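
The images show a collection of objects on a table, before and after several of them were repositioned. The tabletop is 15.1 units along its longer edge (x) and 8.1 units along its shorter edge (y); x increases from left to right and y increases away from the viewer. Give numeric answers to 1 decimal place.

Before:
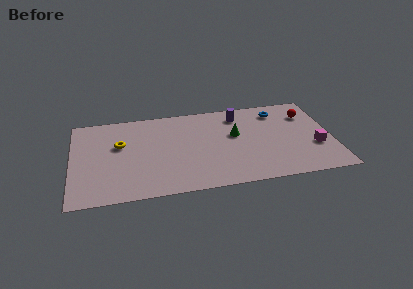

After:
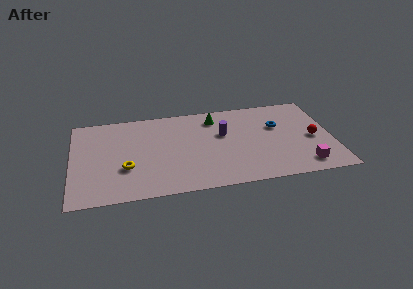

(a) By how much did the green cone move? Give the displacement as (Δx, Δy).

(-1.1, 1.8)

From the two frames, the green cone sits at roughly (9.5, 4.8) before and (8.4, 6.6) after.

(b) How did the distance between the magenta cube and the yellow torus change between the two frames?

-1.2

The distance was about 11.5 in the first image and 10.3 in the second, so they moved 1.2 units closer together.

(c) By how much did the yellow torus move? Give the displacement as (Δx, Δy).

(0.3, -2.2)

The yellow torus started near (2.8, 5.0) and ended near (3.1, 2.8).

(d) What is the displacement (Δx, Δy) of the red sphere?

(0.2, -2.3)

The red sphere was at about (13.8, 6.0) and moved to about (14.0, 3.7).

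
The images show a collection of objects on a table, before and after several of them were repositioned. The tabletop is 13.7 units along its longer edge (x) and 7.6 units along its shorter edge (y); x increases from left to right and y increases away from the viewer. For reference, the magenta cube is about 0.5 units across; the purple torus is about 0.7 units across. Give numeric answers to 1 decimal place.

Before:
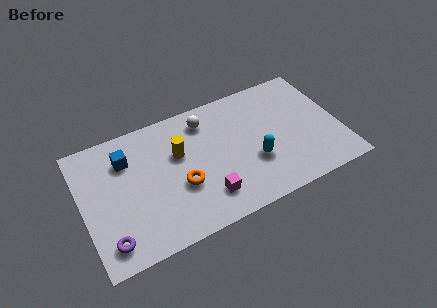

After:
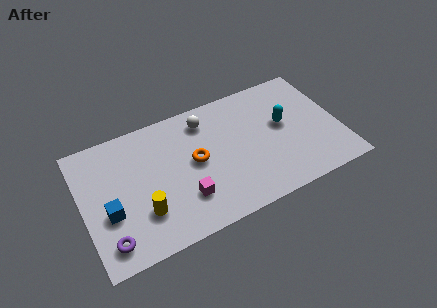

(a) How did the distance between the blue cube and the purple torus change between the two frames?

-2.9

Before: roughly 4.5 units apart; after: 1.6. That's 2.9 units closer together.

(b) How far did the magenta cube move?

1.2

The magenta cube was near (6.3, 1.7) before and (5.2, 2.1) after, so it travelled √(1.1² + 0.4²) ≈ 1.2 units.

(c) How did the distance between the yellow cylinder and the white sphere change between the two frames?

+3.4

They were about 2.1 units apart before and 5.5 after — 3.4 units further apart.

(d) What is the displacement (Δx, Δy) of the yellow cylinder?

(-2.2, -2.6)

The yellow cylinder started near (5.2, 4.8) and ended near (3.0, 2.2).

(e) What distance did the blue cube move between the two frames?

3.0

From (2.5, 5.6) to (1.3, 2.9), the blue cube covered √(1.2² + 2.7²) ≈ 3.0 units.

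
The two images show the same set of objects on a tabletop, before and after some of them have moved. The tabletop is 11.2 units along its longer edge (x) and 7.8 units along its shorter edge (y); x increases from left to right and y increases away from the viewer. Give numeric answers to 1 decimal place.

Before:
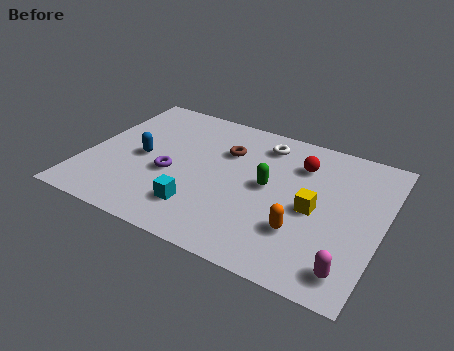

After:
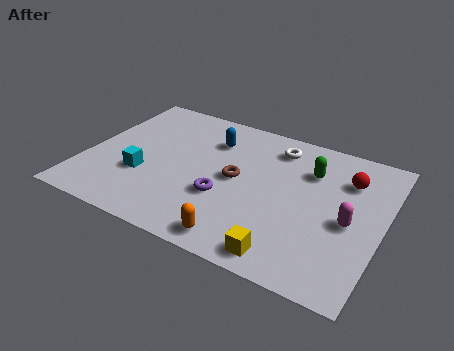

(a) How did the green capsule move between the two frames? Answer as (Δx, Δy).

(1.4, 1.5)

From the two frames, the green capsule sits at roughly (6.9, 4.1) before and (8.3, 5.6) after.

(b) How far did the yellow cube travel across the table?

2.8

The yellow cube was near (8.7, 3.6) before and (8.0, 0.9) after, so it travelled √(0.7² + 2.7²) ≈ 2.8 units.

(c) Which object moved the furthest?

the blue capsule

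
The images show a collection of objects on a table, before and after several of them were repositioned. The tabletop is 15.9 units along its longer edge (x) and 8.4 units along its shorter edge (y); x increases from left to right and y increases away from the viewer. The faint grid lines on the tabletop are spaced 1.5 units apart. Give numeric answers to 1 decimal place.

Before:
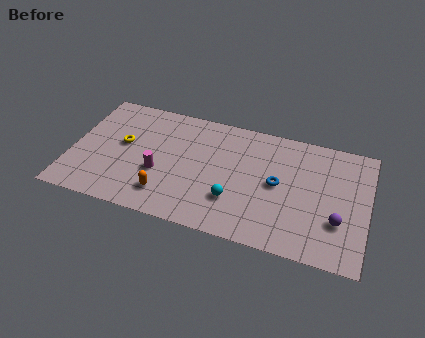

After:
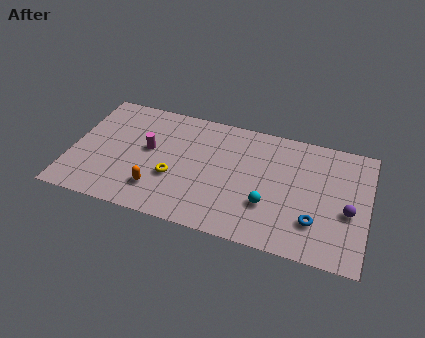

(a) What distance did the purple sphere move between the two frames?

0.9

The purple sphere was near (14.4, 2.7) before and (14.9, 3.5) after, so it travelled √(0.5² + 0.8²) ≈ 0.9 units.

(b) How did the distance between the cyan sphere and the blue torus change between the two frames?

-0.3

The distance was about 2.8 in the first image and 2.5 in the second, so they moved 0.3 units closer together.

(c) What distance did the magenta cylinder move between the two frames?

1.7

The magenta cylinder was near (4.8, 3.2) before and (4.1, 4.7) after, so it travelled √(0.7² + 1.5²) ≈ 1.7 units.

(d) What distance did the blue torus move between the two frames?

2.9

From (11.1, 4.3) to (13.2, 2.3), the blue torus covered √(2.1² + 2.0²) ≈ 2.9 units.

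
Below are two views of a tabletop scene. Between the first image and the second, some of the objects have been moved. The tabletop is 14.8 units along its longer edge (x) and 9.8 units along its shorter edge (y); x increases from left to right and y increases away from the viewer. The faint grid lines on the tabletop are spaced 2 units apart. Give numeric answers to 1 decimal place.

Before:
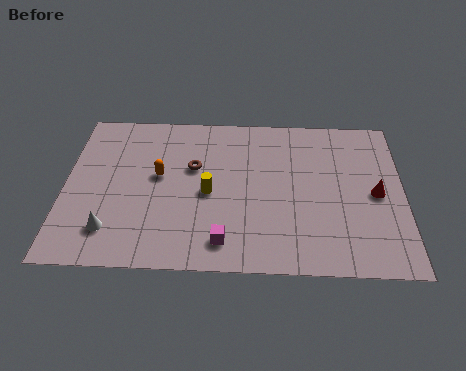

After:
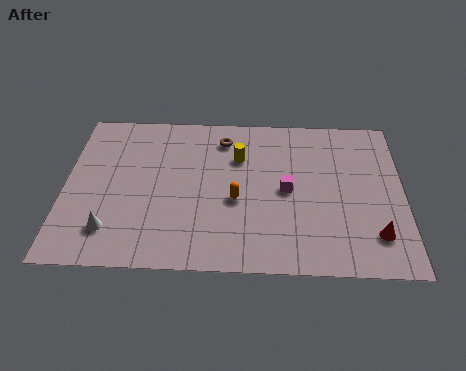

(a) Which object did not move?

the white cone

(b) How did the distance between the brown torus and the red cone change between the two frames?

+0.7

They were about 8.1 units apart before and 8.8 after — 0.7 units further apart.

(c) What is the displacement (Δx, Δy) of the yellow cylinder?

(1.3, 2.3)

From the two frames, the yellow cylinder sits at roughly (6.3, 4.5) before and (7.6, 6.8) after.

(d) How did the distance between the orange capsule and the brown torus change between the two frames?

+2.3

Before: roughly 1.6 units apart; after: 3.9. That's 2.3 units further apart.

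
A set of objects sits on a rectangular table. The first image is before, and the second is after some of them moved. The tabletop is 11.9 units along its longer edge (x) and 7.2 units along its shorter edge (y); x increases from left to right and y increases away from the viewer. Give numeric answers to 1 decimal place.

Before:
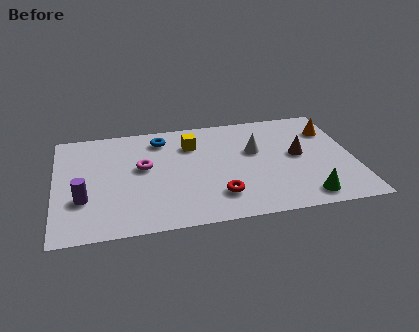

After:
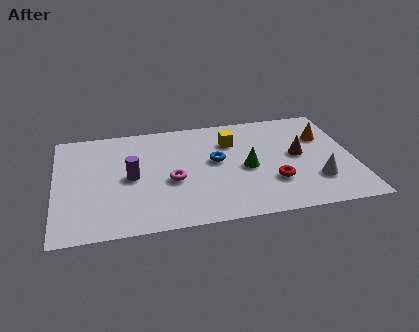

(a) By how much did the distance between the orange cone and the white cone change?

-0.3

They were about 3.2 units apart before and 2.9 after — 0.3 units closer together.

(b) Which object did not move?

the brown cone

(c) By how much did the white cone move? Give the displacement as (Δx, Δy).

(2.3, -2.4)

The white cone was at about (8.0, 4.4) and moved to about (10.3, 2.0).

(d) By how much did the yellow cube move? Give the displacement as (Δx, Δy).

(1.6, -0.1)

The yellow cube started near (5.5, 5.3) and ended near (7.1, 5.2).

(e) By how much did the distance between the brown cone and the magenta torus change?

-1.0

Before: roughly 6.2 units apart; after: 5.2. That's 1.0 units closer together.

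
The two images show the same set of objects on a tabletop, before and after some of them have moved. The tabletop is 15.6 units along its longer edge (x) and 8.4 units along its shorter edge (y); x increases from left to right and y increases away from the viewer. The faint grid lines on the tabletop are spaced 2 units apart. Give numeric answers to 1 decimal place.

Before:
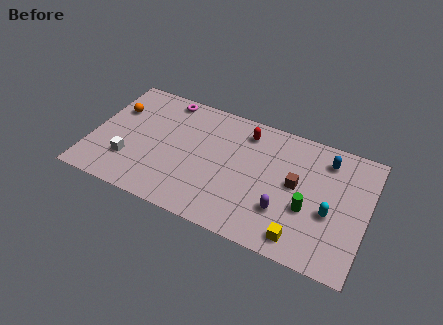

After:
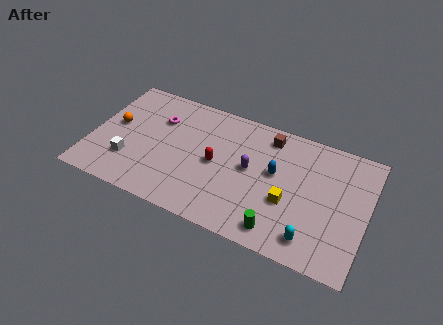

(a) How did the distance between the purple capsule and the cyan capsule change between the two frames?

+2.2

Before: roughly 2.7 units apart; after: 4.9. That's 2.2 units further apart.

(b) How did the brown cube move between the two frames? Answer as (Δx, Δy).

(-1.8, 2.6)

The brown cube started near (11.6, 4.5) and ended near (9.8, 7.1).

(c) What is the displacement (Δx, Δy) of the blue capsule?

(-2.7, -2.0)

From the two frames, the blue capsule sits at roughly (13.1, 6.8) before and (10.4, 4.8) after.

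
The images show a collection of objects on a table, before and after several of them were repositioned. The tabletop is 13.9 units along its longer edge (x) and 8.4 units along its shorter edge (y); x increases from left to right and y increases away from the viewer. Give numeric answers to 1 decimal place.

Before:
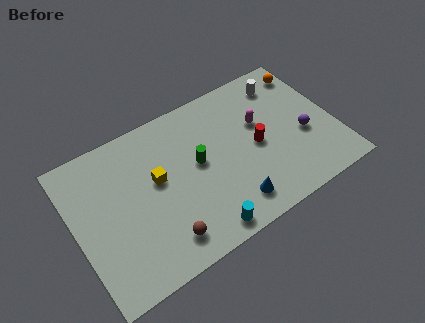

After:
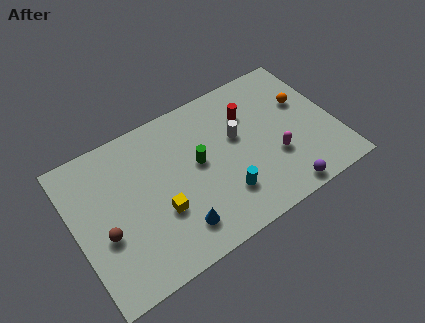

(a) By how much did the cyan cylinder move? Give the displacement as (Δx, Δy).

(1.4, 1.3)

From the two frames, the cyan cylinder sits at roughly (6.2, 0.9) before and (7.6, 2.2) after.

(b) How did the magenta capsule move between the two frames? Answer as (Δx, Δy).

(0.4, -2.3)

From the two frames, the magenta capsule sits at roughly (10.1, 5.2) before and (10.5, 2.9) after.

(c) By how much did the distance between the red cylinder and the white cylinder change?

-2.2

They were about 3.5 units apart before and 1.3 after — 2.2 units closer together.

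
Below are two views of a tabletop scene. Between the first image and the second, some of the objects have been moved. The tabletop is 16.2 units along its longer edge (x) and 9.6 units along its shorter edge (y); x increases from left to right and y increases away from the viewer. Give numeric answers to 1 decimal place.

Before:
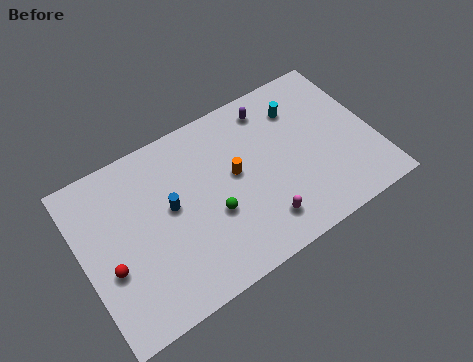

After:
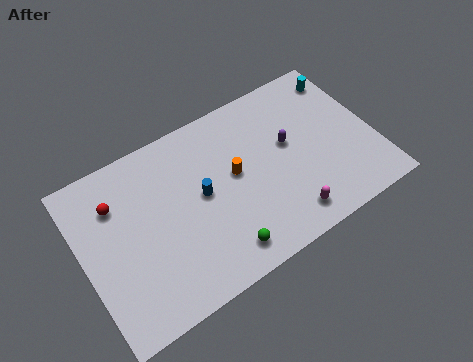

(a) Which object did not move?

the orange cylinder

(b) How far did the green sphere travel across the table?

2.2

From (7.0, 3.7) to (7.1, 1.5), the green sphere covered √(0.1² + 2.2²) ≈ 2.2 units.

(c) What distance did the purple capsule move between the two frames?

2.7

From (11.0, 8.1) to (11.6, 5.5), the purple capsule covered √(0.6² + 2.6²) ≈ 2.7 units.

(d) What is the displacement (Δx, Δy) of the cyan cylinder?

(2.7, 0.7)

The cyan cylinder was at about (12.5, 7.3) and moved to about (15.2, 8.0).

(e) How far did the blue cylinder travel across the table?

1.7

The blue cylinder moved from about (4.9, 5.3) to (6.6, 5.1), a distance of √(1.7² + 0.2²) ≈ 1.7.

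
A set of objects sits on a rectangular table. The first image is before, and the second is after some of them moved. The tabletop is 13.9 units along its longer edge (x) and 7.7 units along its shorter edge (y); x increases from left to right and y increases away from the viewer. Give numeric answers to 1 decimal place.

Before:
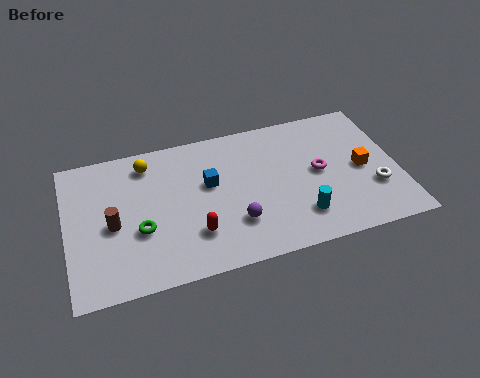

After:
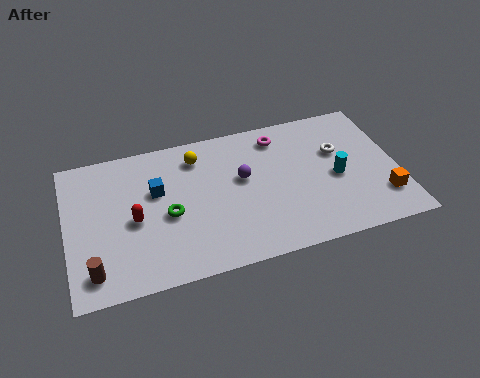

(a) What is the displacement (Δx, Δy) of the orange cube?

(0.7, -1.8)

From the two frames, the orange cube sits at roughly (12.4, 3.7) before and (13.1, 1.9) after.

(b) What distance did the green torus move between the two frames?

1.3

From (3.0, 2.9) to (4.2, 3.4), the green torus covered √(1.2² + 0.5²) ≈ 1.3 units.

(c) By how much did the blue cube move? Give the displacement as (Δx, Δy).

(-2.2, 0.2)

The blue cube started near (6.0, 4.6) and ended near (3.8, 4.8).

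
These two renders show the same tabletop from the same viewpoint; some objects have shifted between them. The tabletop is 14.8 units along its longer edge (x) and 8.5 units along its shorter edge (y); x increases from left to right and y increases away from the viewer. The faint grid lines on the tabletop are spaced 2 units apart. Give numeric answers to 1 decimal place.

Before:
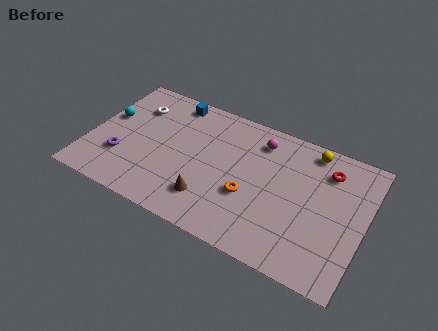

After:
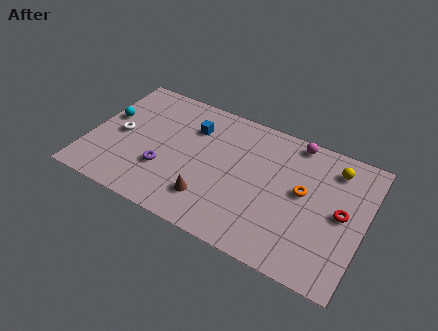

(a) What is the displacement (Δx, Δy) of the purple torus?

(2.3, 0.2)

From the two frames, the purple torus sits at roughly (1.9, 2.6) before and (4.2, 2.8) after.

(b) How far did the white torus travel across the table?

2.3

The white torus moved from about (2.1, 6.3) to (1.6, 4.1), a distance of √(0.5² + 2.2²) ≈ 2.3.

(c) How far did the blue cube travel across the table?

1.8

The blue cube was near (4.0, 7.5) before and (5.3, 6.2) after, so it travelled √(1.3² + 1.3²) ≈ 1.8 units.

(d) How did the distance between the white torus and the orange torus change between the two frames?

+2.5

They were about 7.4 units apart before and 9.9 after — 2.5 units further apart.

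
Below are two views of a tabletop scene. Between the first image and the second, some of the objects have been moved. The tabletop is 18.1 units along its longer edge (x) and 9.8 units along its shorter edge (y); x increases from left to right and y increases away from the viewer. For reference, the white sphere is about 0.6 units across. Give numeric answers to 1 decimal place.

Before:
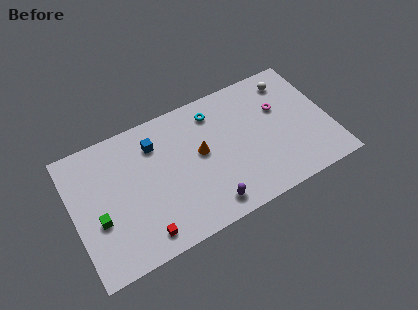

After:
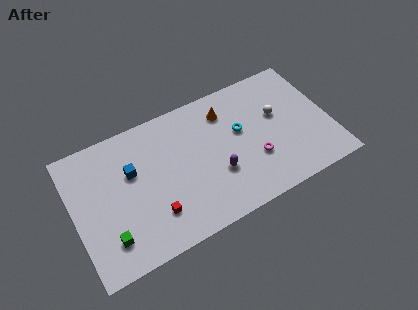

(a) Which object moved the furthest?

the magenta torus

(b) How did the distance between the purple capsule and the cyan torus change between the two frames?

-3.6

The distance was about 6.7 in the first image and 3.1 in the second, so they moved 3.6 units closer together.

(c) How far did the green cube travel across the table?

1.7

The green cube moved from about (1.6, 3.8) to (2.1, 2.2), a distance of √(0.5² + 1.6²) ≈ 1.7.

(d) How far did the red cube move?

1.4

The red cube was near (4.4, 1.4) before and (5.3, 2.5) after, so it travelled √(0.9² + 1.1²) ≈ 1.4 units.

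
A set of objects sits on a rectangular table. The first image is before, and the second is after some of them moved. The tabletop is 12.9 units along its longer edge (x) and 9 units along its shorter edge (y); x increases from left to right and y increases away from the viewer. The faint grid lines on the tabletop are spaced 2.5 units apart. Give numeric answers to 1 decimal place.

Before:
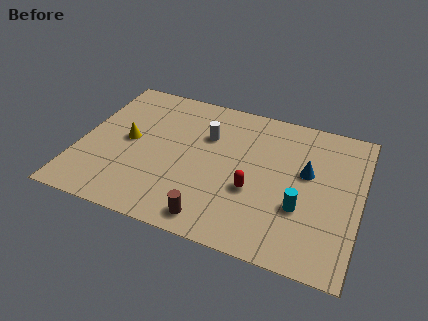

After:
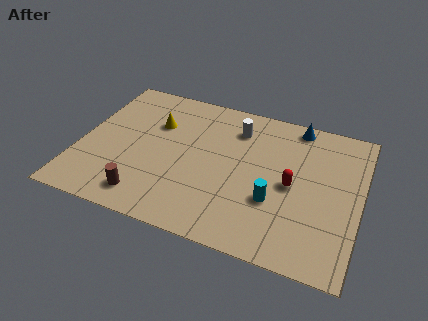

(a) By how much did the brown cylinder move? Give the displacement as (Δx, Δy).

(-3.1, 0.3)

The brown cylinder started near (6.5, 1.1) and ended near (3.4, 1.4).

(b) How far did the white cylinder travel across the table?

1.6

The white cylinder was near (5.7, 6.1) before and (7.0, 7.0) after, so it travelled √(1.3² + 0.9²) ≈ 1.6 units.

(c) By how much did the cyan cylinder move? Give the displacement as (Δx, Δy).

(-1.2, 0.0)

From the two frames, the cyan cylinder sits at roughly (10.3, 3.1) before and (9.1, 3.1) after.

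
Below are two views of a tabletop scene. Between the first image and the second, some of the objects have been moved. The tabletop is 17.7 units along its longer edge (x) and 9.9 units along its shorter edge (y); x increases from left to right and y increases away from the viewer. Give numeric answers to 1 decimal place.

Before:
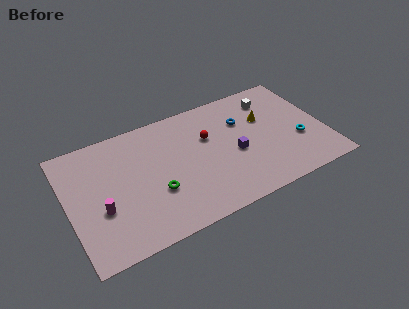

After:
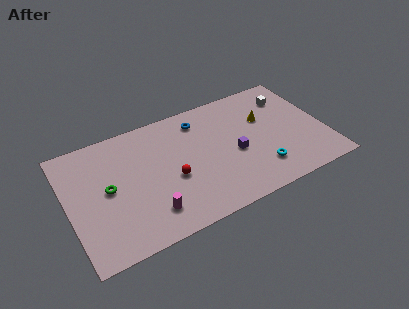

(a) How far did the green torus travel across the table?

3.5

The green torus was near (5.8, 3.5) before and (2.7, 5.1) after, so it travelled √(3.1² + 1.6²) ≈ 3.5 units.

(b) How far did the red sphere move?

3.6

The red sphere moved from about (9.8, 6.4) to (7.0, 4.1), a distance of √(2.8² + 2.3²) ≈ 3.6.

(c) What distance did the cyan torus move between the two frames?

3.2

The cyan torus was near (15.8, 3.6) before and (12.9, 2.3) after, so it travelled √(2.9² + 1.3²) ≈ 3.2 units.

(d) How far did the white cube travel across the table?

1.2

The white cube moved from about (14.5, 7.9) to (15.7, 7.6), a distance of √(1.2² + 0.3²) ≈ 1.2.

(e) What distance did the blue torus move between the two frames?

3.2

The blue torus moved from about (12.3, 6.8) to (9.4, 8.1), a distance of √(2.9² + 1.3²) ≈ 3.2.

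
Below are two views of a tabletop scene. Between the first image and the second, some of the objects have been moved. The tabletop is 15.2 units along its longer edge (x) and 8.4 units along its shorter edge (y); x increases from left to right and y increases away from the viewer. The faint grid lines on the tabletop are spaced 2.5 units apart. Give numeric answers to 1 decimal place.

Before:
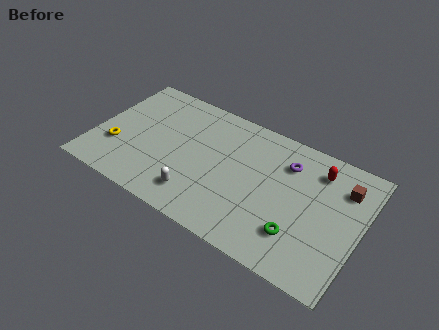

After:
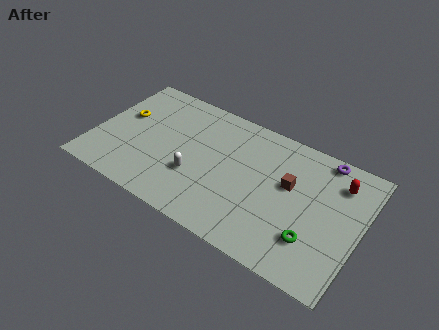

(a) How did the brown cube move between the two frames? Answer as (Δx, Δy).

(-2.9, -1.3)

From the two frames, the brown cube sits at roughly (14.0, 6.3) before and (11.1, 5.0) after.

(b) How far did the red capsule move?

1.2

From (12.5, 6.7) to (13.7, 6.5), the red capsule covered √(1.2² + 0.2²) ≈ 1.2 units.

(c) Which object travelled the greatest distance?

the brown cube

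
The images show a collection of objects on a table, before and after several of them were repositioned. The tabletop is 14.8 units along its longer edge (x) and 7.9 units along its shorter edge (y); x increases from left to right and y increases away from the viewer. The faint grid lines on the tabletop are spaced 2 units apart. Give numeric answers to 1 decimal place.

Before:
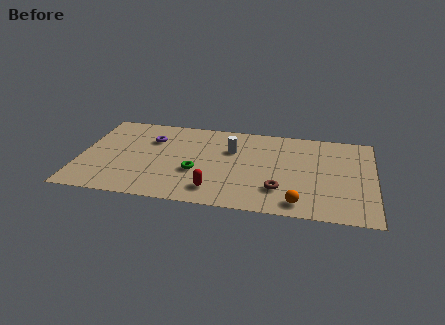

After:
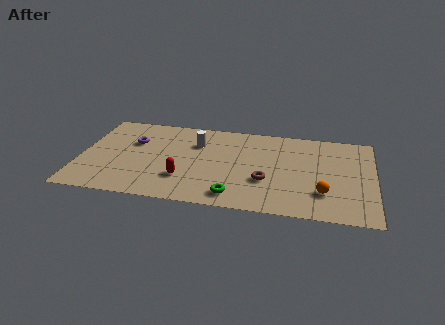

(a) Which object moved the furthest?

the green torus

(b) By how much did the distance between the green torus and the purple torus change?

+3.1

The distance was about 3.5 in the first image and 6.6 in the second, so they moved 3.1 units further apart.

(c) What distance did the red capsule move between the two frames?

1.8

The red capsule moved from about (6.9, 1.5) to (5.3, 2.3), a distance of √(1.6² + 0.8²) ≈ 1.8.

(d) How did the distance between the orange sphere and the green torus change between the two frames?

-1.0

The distance was about 5.5 in the first image and 4.5 in the second, so they moved 1.0 units closer together.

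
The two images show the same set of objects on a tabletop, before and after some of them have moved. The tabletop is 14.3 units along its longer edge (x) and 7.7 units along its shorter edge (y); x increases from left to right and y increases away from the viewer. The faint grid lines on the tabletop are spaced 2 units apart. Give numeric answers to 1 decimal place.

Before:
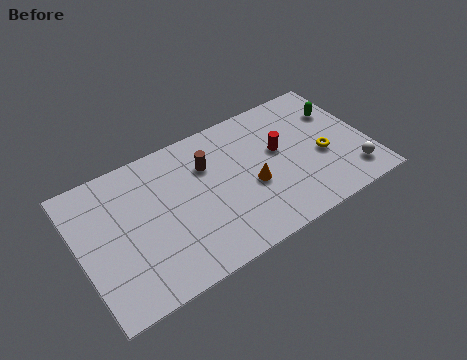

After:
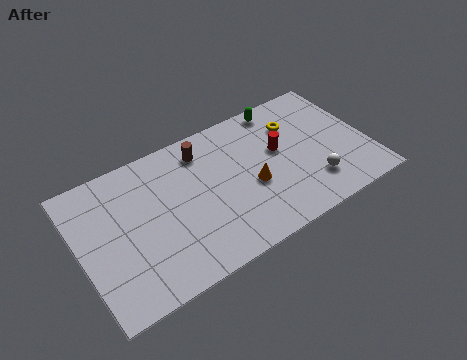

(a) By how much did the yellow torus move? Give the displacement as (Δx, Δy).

(-1.0, 2.4)

From the two frames, the yellow torus sits at roughly (12.0, 3.2) before and (11.0, 5.6) after.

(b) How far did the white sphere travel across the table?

1.9

From (13.2, 1.5) to (11.3, 1.9), the white sphere covered √(1.9² + 0.4²) ≈ 1.9 units.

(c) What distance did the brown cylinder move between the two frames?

0.9

From (6.5, 5.4) to (6.4, 6.3), the brown cylinder covered √(0.1² + 0.9²) ≈ 0.9 units.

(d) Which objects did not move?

the orange cone and the red cylinder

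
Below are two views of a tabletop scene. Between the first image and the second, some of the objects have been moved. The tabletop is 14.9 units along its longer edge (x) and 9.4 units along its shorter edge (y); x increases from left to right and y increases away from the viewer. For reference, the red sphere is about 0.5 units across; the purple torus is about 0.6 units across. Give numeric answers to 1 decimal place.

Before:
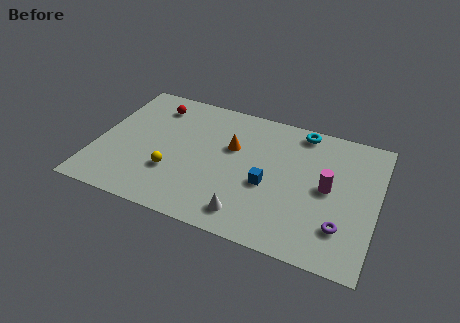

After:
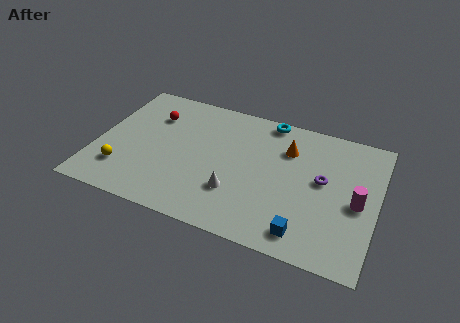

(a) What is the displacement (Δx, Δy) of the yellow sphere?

(-2.6, -0.7)

The yellow sphere started near (4.2, 3.0) and ended near (1.6, 2.3).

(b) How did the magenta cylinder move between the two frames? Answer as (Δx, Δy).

(1.6, -0.5)

The magenta cylinder started near (12.3, 4.8) and ended near (13.9, 4.3).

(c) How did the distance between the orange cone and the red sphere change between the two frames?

+2.6

They were about 4.7 units apart before and 7.3 after — 2.6 units further apart.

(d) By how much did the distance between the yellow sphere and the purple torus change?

+1.8

They were about 9.0 units apart before and 10.8 after — 1.8 units further apart.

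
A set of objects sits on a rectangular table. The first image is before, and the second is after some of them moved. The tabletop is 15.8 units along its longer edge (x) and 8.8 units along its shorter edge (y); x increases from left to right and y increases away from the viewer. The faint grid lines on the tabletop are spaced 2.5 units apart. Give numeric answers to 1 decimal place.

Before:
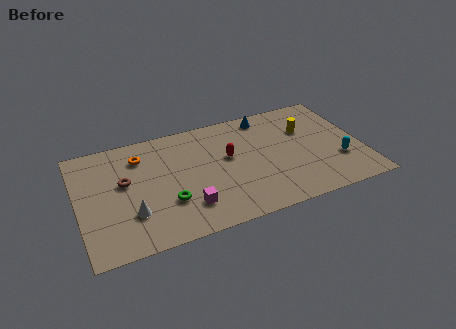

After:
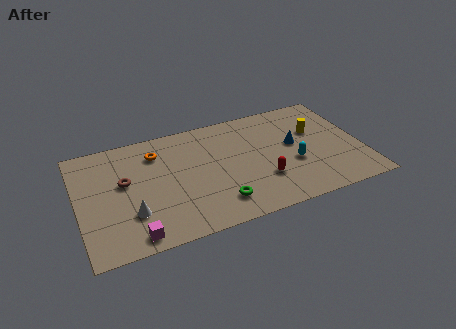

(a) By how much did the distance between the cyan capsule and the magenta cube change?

+0.8

Before: roughly 8.6 units apart; after: 9.4. That's 0.8 units further apart.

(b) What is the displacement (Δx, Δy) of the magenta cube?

(-3.0, -1.1)

From the two frames, the magenta cube sits at roughly (5.8, 2.1) before and (2.8, 1.0) after.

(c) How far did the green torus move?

2.9

The green torus was near (4.8, 2.8) before and (7.5, 1.8) after, so it travelled √(2.7² + 1.0²) ≈ 2.9 units.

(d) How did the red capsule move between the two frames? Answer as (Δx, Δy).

(1.7, -2.4)

The red capsule was at about (8.4, 5.1) and moved to about (10.1, 2.7).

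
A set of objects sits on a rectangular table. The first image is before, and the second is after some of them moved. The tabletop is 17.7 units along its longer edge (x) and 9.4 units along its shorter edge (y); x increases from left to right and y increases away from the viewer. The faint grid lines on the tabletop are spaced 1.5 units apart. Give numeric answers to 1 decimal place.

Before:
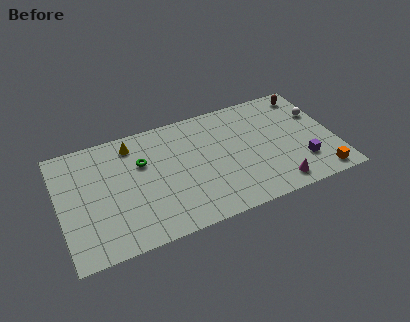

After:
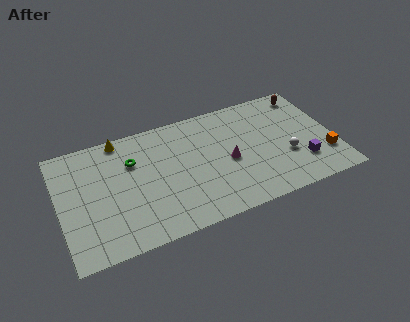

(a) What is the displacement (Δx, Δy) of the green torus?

(-0.6, 0.3)

The green torus started near (5.4, 6.2) and ended near (4.8, 6.5).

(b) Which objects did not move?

the purple cube and the brown capsule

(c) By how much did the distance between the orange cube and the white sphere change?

-2.6

The distance was about 5.1 in the first image and 2.5 in the second, so they moved 2.6 units closer together.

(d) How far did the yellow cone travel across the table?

1.0

The yellow cone moved from about (4.9, 7.9) to (4.2, 8.6), a distance of √(0.7² + 0.7²) ≈ 1.0.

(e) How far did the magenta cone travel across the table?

4.1

The magenta cone was near (13.6, 1.3) before and (10.8, 4.3) after, so it travelled √(2.8² + 3.0²) ≈ 4.1 units.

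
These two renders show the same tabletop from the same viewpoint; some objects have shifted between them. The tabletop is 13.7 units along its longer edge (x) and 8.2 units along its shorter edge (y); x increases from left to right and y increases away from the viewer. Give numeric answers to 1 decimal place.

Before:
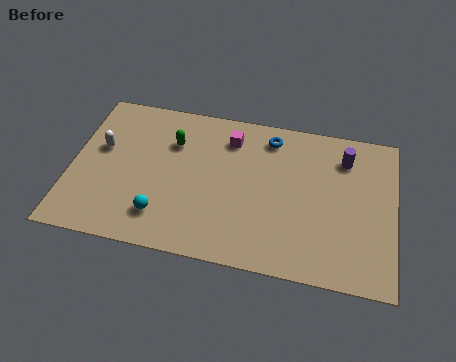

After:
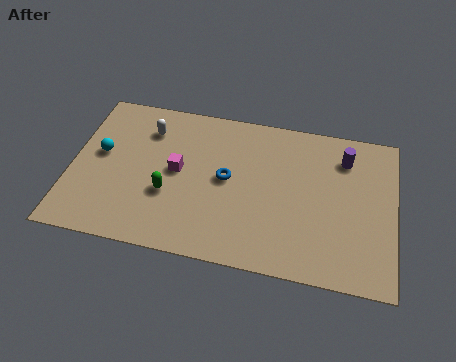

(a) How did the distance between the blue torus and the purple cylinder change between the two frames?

+2.1

They were about 3.2 units apart before and 5.3 after — 2.1 units further apart.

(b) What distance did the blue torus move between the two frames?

3.1

The blue torus was near (8.3, 6.9) before and (6.6, 4.3) after, so it travelled √(1.7² + 2.6²) ≈ 3.1 units.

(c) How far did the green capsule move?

2.8

From (4.2, 5.8) to (4.2, 3.0), the green capsule covered √(0.0² + 2.8²) ≈ 2.8 units.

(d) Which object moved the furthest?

the cyan sphere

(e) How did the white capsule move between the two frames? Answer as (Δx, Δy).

(1.9, 1.4)

The white capsule started near (1.2, 4.9) and ended near (3.1, 6.3).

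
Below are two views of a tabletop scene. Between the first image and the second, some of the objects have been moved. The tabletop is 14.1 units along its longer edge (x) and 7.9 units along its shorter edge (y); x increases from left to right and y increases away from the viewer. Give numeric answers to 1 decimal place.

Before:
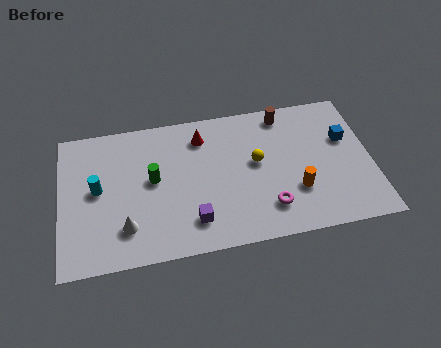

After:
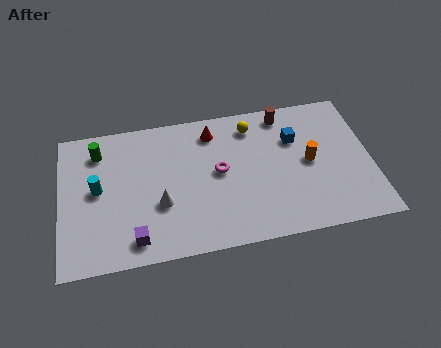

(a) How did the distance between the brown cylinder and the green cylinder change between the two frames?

+1.9

They were about 6.6 units apart before and 8.5 after — 1.9 units further apart.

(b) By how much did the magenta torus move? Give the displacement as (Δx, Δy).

(-2.1, 2.4)

The magenta torus started near (9.3, 1.8) and ended near (7.2, 4.2).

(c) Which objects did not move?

the brown cylinder and the cyan cylinder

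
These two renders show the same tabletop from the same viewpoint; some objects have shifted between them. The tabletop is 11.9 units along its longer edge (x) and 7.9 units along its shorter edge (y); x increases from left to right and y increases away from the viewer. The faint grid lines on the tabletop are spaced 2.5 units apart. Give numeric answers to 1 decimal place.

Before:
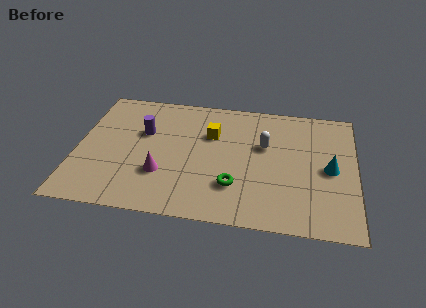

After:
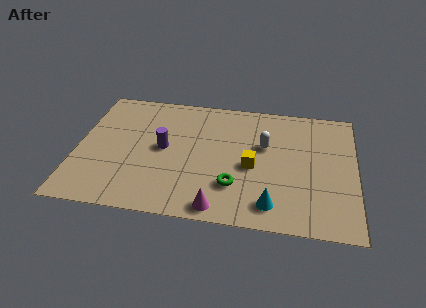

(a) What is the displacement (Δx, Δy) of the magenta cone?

(2.5, -1.7)

From the two frames, the magenta cone sits at roughly (3.7, 2.5) before and (6.2, 0.8) after.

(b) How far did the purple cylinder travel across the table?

1.3

From (2.8, 5.0) to (3.7, 4.1), the purple cylinder covered √(0.9² + 0.9²) ≈ 1.3 units.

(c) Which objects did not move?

the green torus and the white capsule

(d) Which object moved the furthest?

the cyan cone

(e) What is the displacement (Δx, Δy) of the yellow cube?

(1.8, -1.8)

From the two frames, the yellow cube sits at roughly (5.7, 5.3) before and (7.5, 3.5) after.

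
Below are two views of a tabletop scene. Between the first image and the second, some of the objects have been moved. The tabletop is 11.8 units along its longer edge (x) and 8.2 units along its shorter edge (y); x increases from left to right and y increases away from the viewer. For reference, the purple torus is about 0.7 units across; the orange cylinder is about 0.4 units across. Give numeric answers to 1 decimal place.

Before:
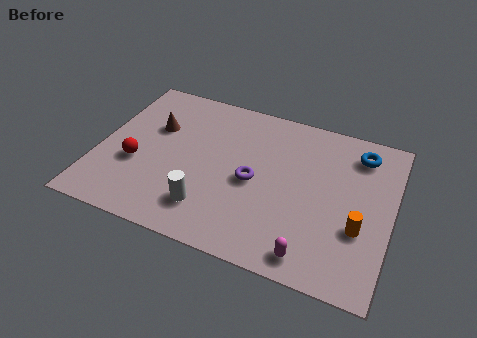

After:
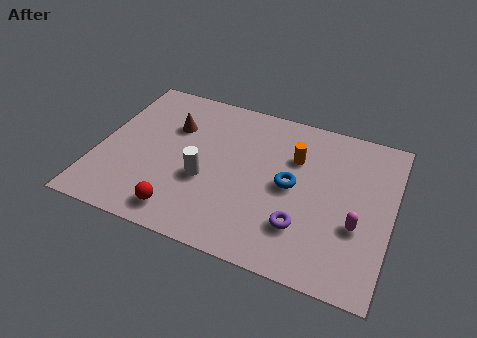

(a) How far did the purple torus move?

2.6

The purple torus was near (6.3, 3.8) before and (8.4, 2.2) after, so it travelled √(2.1² + 1.6²) ≈ 2.6 units.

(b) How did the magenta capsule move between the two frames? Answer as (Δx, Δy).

(1.6, 2.0)

The magenta capsule started near (8.9, 1.0) and ended near (10.5, 3.0).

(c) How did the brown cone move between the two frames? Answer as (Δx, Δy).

(0.7, 0.3)

From the two frames, the brown cone sits at roughly (2.1, 5.3) before and (2.8, 5.6) after.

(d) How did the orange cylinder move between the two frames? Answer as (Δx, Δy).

(-2.8, 2.7)

The orange cylinder was at about (10.6, 2.9) and moved to about (7.8, 5.6).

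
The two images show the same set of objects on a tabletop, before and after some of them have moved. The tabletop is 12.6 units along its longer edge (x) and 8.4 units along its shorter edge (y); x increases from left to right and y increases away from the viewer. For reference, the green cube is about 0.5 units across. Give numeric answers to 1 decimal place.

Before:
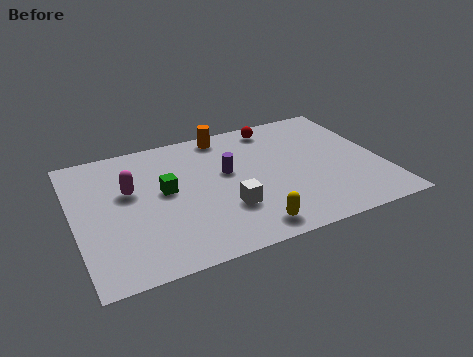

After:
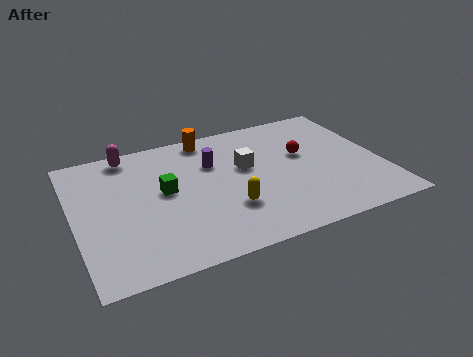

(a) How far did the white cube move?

2.6

The white cube moved from about (6.0, 2.6) to (7.1, 5.0), a distance of √(1.1² + 2.4²) ≈ 2.6.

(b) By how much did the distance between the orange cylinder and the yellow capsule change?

-1.5

Before: roughly 6.4 units apart; after: 4.9. That's 1.5 units closer together.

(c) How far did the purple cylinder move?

0.9

The purple cylinder moved from about (6.3, 4.9) to (5.8, 5.7), a distance of √(0.5² + 0.8²) ≈ 0.9.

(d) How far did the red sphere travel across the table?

2.5

The red sphere moved from about (8.6, 7.3) to (9.5, 5.0), a distance of √(0.9² + 2.3²) ≈ 2.5.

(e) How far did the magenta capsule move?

2.4

The magenta capsule moved from about (2.3, 5.1) to (2.5, 7.5), a distance of √(0.2² + 2.4²) ≈ 2.4.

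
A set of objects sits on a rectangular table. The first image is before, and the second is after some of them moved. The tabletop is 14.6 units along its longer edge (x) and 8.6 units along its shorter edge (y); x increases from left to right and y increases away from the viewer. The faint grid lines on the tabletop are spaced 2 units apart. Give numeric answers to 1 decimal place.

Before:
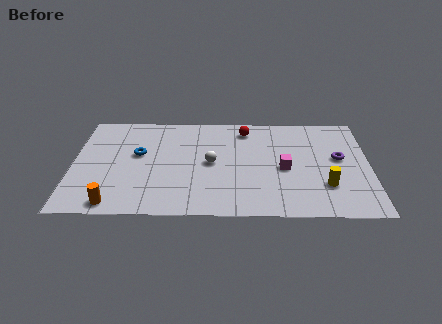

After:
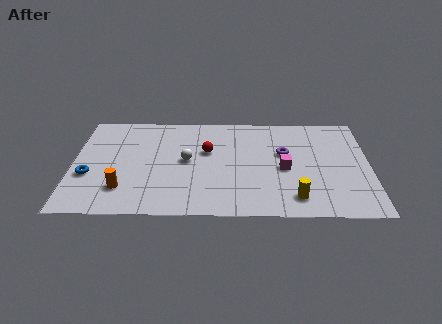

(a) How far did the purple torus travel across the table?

2.7

The purple torus was near (13.1, 4.8) before and (10.4, 5.2) after, so it travelled √(2.7² + 0.4²) ≈ 2.7 units.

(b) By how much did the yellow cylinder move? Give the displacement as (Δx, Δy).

(-1.5, -1.0)

The yellow cylinder was at about (12.4, 2.5) and moved to about (10.9, 1.5).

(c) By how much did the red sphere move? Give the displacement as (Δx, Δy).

(-1.9, -1.9)

The red sphere started near (8.5, 7.2) and ended near (6.6, 5.3).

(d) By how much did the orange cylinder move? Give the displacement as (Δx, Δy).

(0.4, 1.2)

From the two frames, the orange cylinder sits at roughly (2.1, 0.9) before and (2.5, 2.1) after.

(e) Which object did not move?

the magenta cube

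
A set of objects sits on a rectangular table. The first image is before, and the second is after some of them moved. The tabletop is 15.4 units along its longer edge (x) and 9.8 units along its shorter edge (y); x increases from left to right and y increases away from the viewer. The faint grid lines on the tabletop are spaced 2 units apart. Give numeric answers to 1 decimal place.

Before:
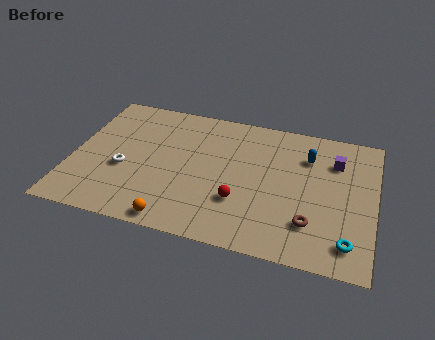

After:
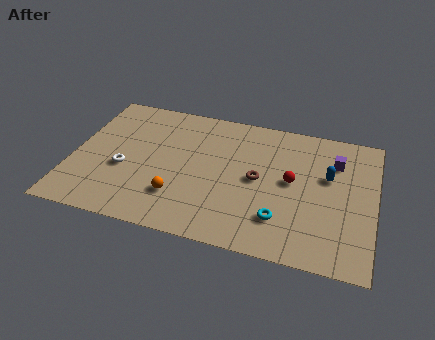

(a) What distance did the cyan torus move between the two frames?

3.5

The cyan torus moved from about (14.2, 1.7) to (10.8, 2.4), a distance of √(3.4² + 0.7²) ≈ 3.5.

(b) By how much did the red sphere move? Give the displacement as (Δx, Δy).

(2.5, 2.1)

From the two frames, the red sphere sits at roughly (8.7, 3.1) before and (11.2, 5.2) after.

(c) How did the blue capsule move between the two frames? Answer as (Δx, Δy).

(1.1, -1.2)

The blue capsule was at about (11.9, 7.2) and moved to about (13.0, 6.0).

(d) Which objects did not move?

the purple cube and the white torus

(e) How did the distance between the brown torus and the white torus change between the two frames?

-2.8

Before: roughly 9.7 units apart; after: 6.9. That's 2.8 units closer together.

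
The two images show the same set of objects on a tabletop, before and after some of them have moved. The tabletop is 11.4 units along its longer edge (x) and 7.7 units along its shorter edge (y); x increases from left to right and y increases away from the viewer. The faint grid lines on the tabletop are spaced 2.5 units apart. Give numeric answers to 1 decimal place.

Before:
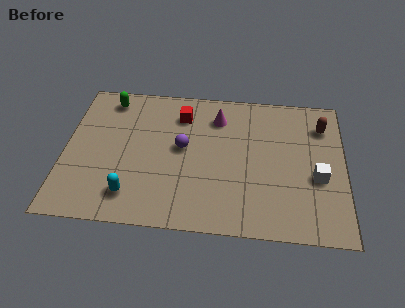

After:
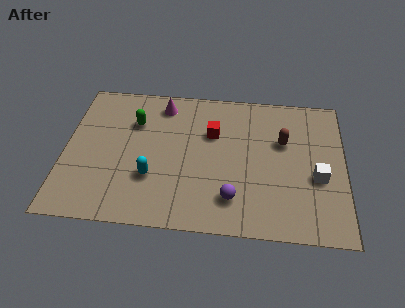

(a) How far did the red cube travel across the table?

1.6

From (4.7, 6.0) to (6.0, 5.1), the red cube covered √(1.3² + 0.9²) ≈ 1.6 units.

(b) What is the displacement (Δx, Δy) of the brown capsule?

(-1.6, -1.0)

The brown capsule was at about (10.5, 5.9) and moved to about (8.9, 4.9).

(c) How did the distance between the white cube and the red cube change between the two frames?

-1.6

The distance was about 6.3 in the first image and 4.7 in the second, so they moved 1.6 units closer together.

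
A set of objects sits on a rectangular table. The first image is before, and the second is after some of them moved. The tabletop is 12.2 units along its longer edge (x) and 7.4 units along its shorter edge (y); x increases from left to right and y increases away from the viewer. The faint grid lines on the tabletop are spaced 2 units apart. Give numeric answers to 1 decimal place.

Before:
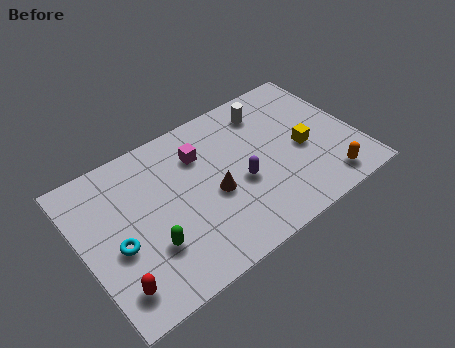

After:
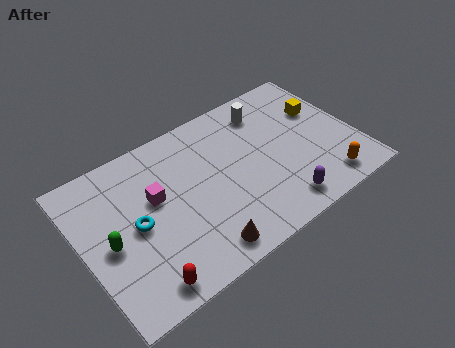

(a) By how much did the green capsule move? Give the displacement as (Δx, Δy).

(-1.6, 1.1)

The green capsule was at about (2.7, 2.3) and moved to about (1.1, 3.4).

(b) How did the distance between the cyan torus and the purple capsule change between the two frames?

+1.0

The distance was about 5.5 in the first image and 6.5 in the second, so they moved 1.0 units further apart.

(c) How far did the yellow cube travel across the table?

1.9

The yellow cube moved from about (9.8, 3.3) to (11.0, 4.8), a distance of √(1.2² + 1.5²) ≈ 1.9.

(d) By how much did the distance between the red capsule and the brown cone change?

-2.4

The distance was about 5.0 in the first image and 2.6 in the second, so they moved 2.4 units closer together.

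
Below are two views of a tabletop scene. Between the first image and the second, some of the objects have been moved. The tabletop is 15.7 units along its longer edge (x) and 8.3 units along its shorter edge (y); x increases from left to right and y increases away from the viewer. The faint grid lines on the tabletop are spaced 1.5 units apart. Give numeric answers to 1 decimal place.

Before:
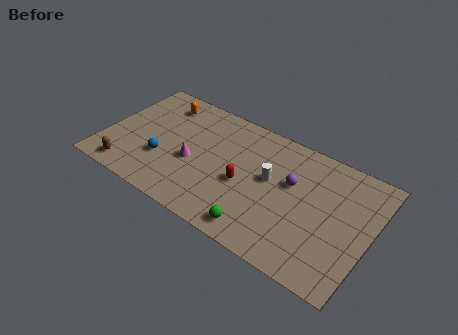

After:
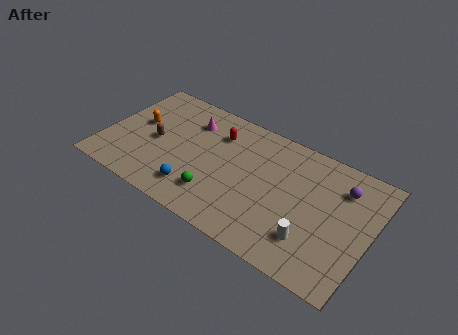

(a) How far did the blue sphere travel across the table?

2.5

The blue sphere was near (3.6, 2.8) before and (5.8, 1.7) after, so it travelled √(2.2² + 1.1²) ≈ 2.5 units.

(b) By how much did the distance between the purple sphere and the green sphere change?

+3.8

The distance was about 4.2 in the first image and 8.0 in the second, so they moved 3.8 units further apart.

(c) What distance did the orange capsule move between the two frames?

2.3

The orange capsule was near (2.8, 6.8) before and (1.8, 4.7) after, so it travelled √(1.0² + 2.1²) ≈ 2.3 units.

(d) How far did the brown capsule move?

3.0

The brown capsule was near (1.8, 1.1) before and (3.0, 3.9) after, so it travelled √(1.2² + 2.8²) ≈ 3.0 units.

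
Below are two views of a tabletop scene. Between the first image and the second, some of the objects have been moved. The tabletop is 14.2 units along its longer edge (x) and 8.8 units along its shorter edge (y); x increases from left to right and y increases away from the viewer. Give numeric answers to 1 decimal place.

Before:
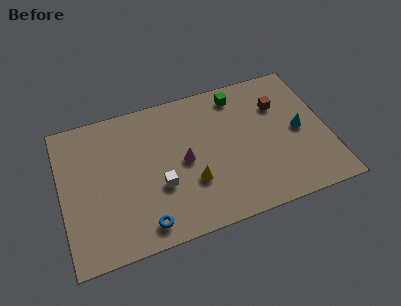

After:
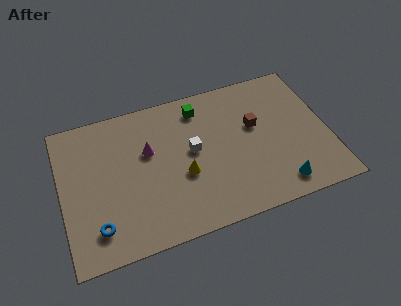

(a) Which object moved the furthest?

the cyan cone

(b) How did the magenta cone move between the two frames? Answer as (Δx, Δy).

(-1.8, 1.2)

The magenta cone started near (6.5, 4.3) and ended near (4.7, 5.5).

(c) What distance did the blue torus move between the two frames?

2.5

The blue torus moved from about (4.1, 1.2) to (1.7, 1.8), a distance of √(2.4² + 0.6²) ≈ 2.5.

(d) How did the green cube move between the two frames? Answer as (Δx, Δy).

(-2.1, -0.2)

The green cube was at about (9.7, 7.5) and moved to about (7.6, 7.3).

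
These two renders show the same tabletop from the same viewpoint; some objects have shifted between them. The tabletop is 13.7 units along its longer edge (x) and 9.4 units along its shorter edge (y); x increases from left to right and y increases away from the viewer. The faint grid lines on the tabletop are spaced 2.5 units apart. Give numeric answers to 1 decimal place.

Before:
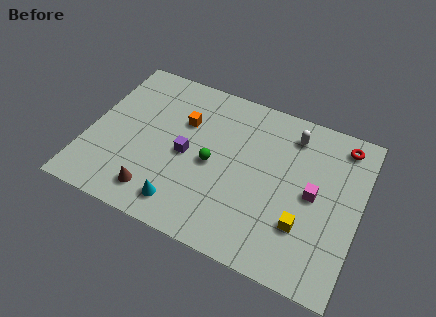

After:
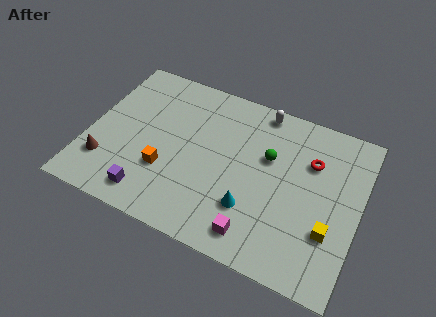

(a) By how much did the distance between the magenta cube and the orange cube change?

-1.9

They were about 7.0 units apart before and 5.1 after — 1.9 units closer together.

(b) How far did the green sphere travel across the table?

3.1

From (6.3, 4.4) to (9.0, 5.9), the green sphere covered √(2.7² + 1.5²) ≈ 3.1 units.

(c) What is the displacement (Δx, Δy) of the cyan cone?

(3.3, 1.2)

From the two frames, the cyan cone sits at roughly (5.2, 1.5) before and (8.5, 2.7) after.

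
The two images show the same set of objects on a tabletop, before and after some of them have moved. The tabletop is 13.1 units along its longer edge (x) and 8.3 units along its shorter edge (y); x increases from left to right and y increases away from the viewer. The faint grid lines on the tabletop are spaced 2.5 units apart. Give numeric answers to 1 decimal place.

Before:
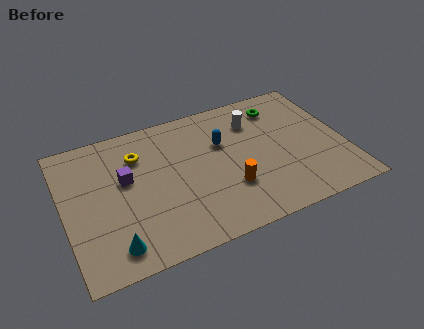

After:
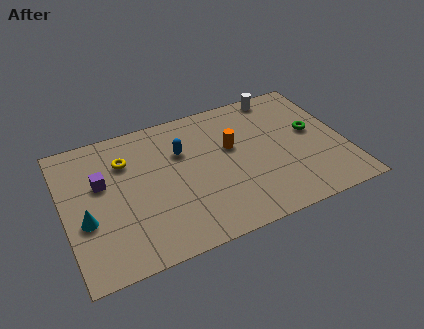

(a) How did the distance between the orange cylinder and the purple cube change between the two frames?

+1.0

Before: roughly 5.1 units apart; after: 6.1. That's 1.0 units further apart.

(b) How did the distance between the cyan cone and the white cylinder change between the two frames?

+1.9

They were about 8.6 units apart before and 10.5 after — 1.9 units further apart.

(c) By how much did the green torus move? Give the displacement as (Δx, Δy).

(1.3, -2.1)

The green torus was at about (10.4, 6.7) and moved to about (11.7, 4.6).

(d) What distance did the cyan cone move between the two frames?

2.2

The cyan cone moved from about (2.0, 1.3) to (0.9, 3.2), a distance of √(1.1² + 1.9²) ≈ 2.2.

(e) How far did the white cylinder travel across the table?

1.9

From (9.1, 6.2) to (10.5, 7.5), the white cylinder covered √(1.4² + 1.3²) ≈ 1.9 units.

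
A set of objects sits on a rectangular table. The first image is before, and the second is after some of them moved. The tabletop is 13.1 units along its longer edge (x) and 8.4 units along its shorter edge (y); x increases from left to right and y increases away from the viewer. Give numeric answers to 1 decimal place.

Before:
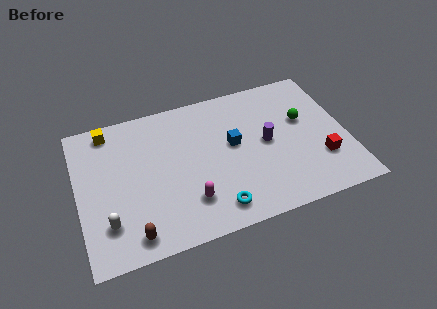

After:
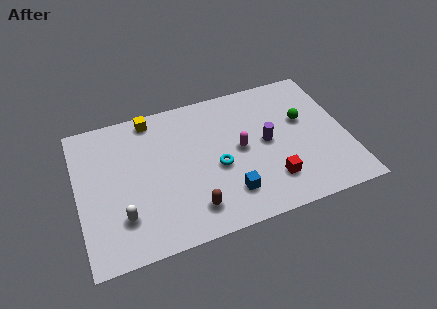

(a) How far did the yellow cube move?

2.1

From (1.7, 7.4) to (3.8, 7.5), the yellow cube covered √(2.1² + 0.1²) ≈ 2.1 units.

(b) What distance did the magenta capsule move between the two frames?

3.5

From (5.2, 2.1) to (7.9, 4.3), the magenta capsule covered √(2.7² + 2.2²) ≈ 3.5 units.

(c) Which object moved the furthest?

the magenta capsule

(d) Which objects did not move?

the green sphere and the purple cylinder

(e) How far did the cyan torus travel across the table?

2.3

The cyan torus moved from about (6.4, 1.3) to (6.7, 3.6), a distance of √(0.3² + 2.3²) ≈ 2.3.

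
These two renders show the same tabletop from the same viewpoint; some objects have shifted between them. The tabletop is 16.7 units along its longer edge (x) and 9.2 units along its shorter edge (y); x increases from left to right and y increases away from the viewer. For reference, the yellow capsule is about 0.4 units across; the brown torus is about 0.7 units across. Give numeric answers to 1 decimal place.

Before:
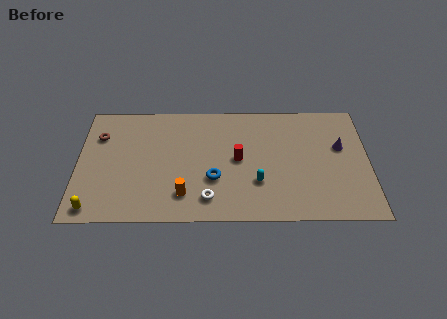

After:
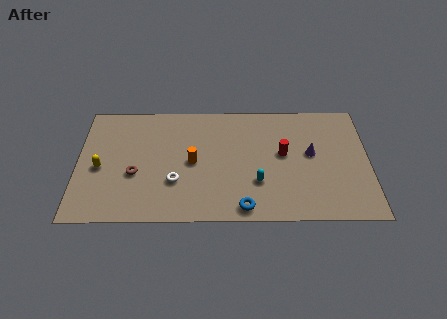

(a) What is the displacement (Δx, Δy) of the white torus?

(-1.9, 1.3)

From the two frames, the white torus sits at roughly (7.5, 1.7) before and (5.6, 3.0) after.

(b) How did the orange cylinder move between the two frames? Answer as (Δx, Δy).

(0.5, 2.5)

From the two frames, the orange cylinder sits at roughly (6.1, 2.0) before and (6.6, 4.5) after.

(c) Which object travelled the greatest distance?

the brown torus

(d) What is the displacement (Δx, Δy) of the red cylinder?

(2.6, 0.4)

The red cylinder was at about (9.2, 4.7) and moved to about (11.8, 5.1).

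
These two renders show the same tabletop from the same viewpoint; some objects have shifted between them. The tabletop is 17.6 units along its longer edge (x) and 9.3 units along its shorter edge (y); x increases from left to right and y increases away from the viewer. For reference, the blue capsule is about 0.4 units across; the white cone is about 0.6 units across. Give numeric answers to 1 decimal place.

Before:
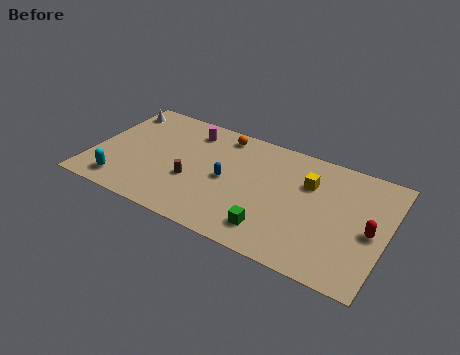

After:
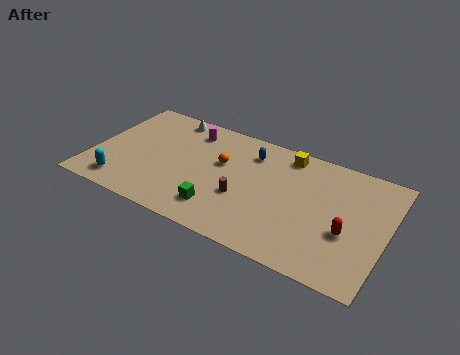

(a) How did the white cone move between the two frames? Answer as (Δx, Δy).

(3.1, 0.6)

The white cone was at about (0.9, 7.7) and moved to about (4.0, 8.3).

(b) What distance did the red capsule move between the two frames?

1.5

From (16.7, 4.3) to (15.4, 3.6), the red capsule covered √(1.3² + 0.7²) ≈ 1.5 units.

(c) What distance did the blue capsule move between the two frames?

3.0

From (8.1, 4.5) to (9.2, 7.3), the blue capsule covered √(1.1² + 2.8²) ≈ 3.0 units.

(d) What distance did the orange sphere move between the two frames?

2.4

From (7.3, 8.1) to (7.6, 5.7), the orange sphere covered √(0.3² + 2.4²) ≈ 2.4 units.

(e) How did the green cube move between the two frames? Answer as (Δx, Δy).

(-3.2, 0.2)

The green cube started near (11.2, 1.8) and ended near (8.0, 2.0).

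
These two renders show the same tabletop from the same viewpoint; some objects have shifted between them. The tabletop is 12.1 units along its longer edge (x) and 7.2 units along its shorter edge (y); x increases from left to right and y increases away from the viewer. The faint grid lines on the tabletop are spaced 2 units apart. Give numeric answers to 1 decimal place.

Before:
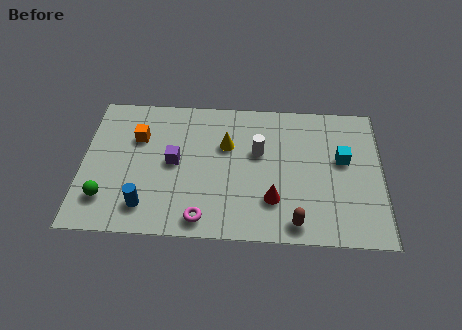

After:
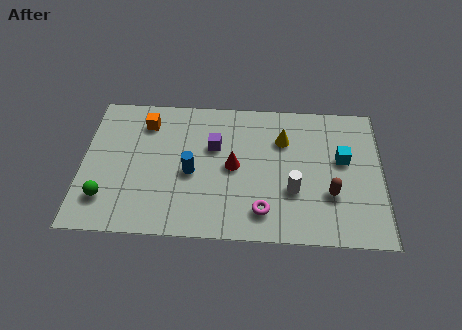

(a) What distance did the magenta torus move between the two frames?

2.5

From (4.9, 0.9) to (7.3, 1.4), the magenta torus covered √(2.4² + 0.5²) ≈ 2.5 units.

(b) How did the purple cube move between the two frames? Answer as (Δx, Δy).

(1.6, 0.9)

From the two frames, the purple cube sits at roughly (3.7, 3.7) before and (5.3, 4.6) after.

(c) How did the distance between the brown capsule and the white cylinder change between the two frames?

-2.3

They were about 3.8 units apart before and 1.5 after — 2.3 units closer together.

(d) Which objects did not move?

the cyan cube and the green sphere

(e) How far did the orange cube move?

0.9

From (2.2, 4.9) to (2.5, 5.7), the orange cube covered √(0.3² + 0.8²) ≈ 0.9 units.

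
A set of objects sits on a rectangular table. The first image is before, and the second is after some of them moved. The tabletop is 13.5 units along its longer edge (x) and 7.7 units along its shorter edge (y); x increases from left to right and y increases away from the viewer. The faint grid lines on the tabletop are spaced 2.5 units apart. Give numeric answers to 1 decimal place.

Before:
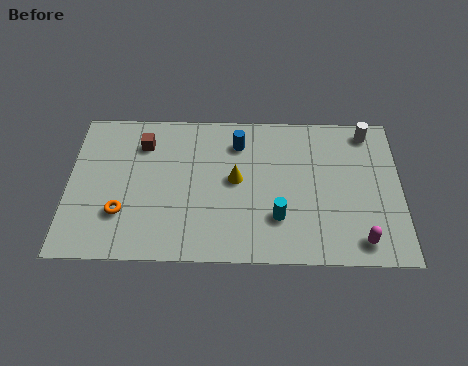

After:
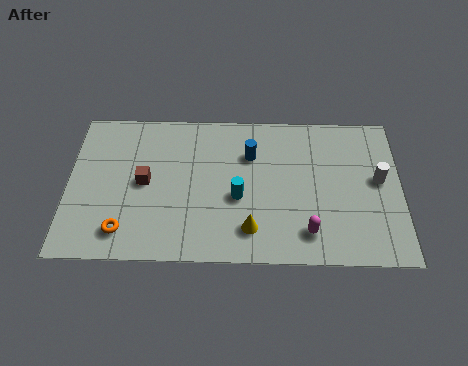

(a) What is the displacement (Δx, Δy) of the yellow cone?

(0.6, -2.5)

The yellow cone was at about (6.8, 4.1) and moved to about (7.4, 1.6).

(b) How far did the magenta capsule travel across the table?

2.1

The magenta capsule moved from about (11.8, 1.1) to (9.7, 1.5), a distance of √(2.1² + 0.4²) ≈ 2.1.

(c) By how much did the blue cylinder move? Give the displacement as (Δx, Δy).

(0.5, -0.6)

The blue cylinder was at about (6.9, 6.0) and moved to about (7.4, 5.4).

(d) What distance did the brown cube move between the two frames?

2.0

The brown cube moved from about (3.0, 5.9) to (3.1, 3.9), a distance of √(0.1² + 2.0²) ≈ 2.0.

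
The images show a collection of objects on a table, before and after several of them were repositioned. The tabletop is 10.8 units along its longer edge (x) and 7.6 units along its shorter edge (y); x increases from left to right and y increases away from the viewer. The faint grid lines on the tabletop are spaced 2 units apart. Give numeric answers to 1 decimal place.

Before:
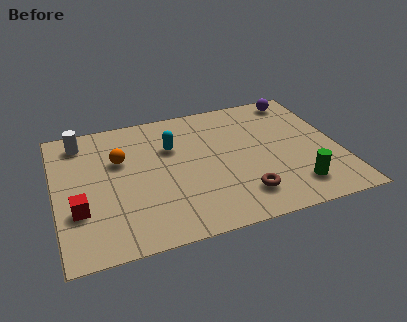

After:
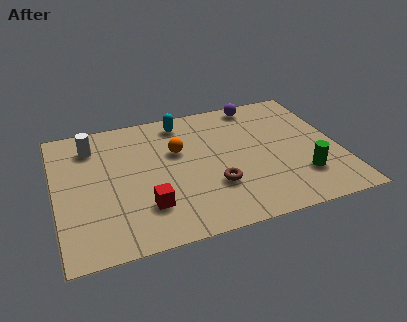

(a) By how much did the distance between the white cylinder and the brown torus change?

-1.8

They were about 7.5 units apart before and 5.7 after — 1.8 units closer together.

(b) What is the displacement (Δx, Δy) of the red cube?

(2.5, -0.5)

The red cube was at about (0.8, 2.5) and moved to about (3.3, 2.0).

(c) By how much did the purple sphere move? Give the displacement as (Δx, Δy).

(-1.6, 0.1)

The purple sphere was at about (9.6, 6.7) and moved to about (8.0, 6.8).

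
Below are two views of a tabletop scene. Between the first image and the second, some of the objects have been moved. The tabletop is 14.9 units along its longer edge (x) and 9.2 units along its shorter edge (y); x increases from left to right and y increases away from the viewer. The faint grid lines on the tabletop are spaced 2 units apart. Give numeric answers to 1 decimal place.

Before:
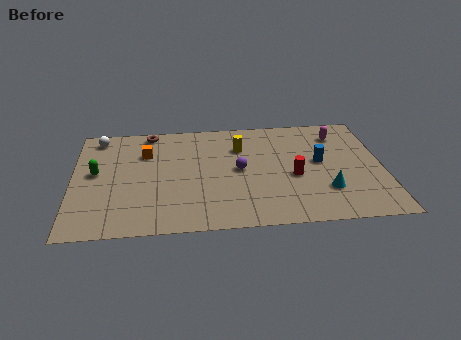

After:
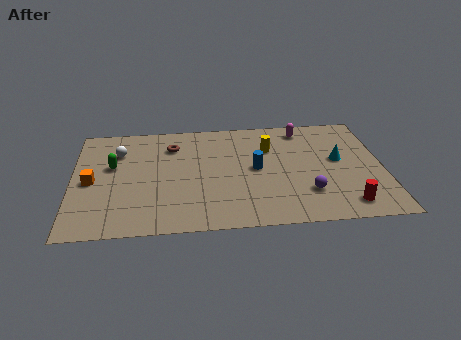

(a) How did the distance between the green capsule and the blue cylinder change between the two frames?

-3.9

The distance was about 10.8 in the first image and 6.9 in the second, so they moved 3.9 units closer together.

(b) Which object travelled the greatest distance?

the purple sphere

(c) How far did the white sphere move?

1.6

From (1.2, 8.0) to (2.2, 6.7), the white sphere covered √(1.0² + 1.3²) ≈ 1.6 units.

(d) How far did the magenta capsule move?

1.8

The magenta capsule was near (12.9, 7.3) before and (11.2, 7.9) after, so it travelled √(1.7² + 0.6²) ≈ 1.8 units.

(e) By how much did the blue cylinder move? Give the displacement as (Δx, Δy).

(-3.1, -0.3)

The blue cylinder was at about (11.9, 5.0) and moved to about (8.8, 4.7).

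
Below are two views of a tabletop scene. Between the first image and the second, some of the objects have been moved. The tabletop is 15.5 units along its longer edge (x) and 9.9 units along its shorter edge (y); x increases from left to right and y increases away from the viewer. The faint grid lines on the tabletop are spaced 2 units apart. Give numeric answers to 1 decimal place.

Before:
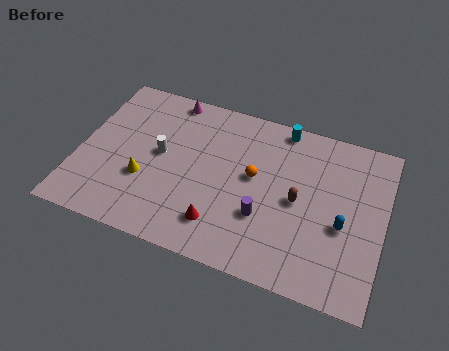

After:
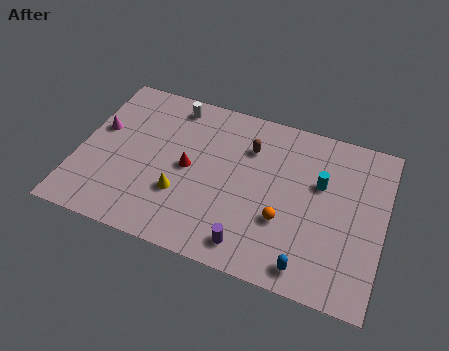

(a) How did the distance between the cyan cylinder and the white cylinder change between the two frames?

+1.2

Before: roughly 7.0 units apart; after: 8.2. That's 1.2 units further apart.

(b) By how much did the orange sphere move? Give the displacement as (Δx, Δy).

(1.7, -2.1)

The orange sphere started near (8.9, 5.5) and ended near (10.6, 3.4).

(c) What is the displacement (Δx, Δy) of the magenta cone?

(-3.3, -3.1)

From the two frames, the magenta cone sits at roughly (4.2, 9.0) before and (0.9, 5.9) after.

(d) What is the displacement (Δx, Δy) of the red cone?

(-1.9, 2.8)

From the two frames, the red cone sits at roughly (7.5, 2.1) before and (5.6, 4.9) after.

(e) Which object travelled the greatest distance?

the magenta cone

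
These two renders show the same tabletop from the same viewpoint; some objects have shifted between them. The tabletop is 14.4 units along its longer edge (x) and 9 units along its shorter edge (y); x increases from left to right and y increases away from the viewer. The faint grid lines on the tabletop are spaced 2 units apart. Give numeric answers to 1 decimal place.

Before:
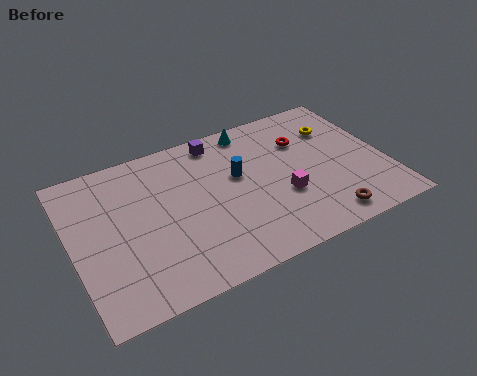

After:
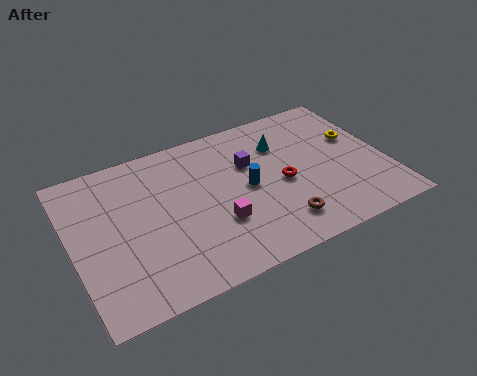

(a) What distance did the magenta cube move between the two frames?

3.1

The magenta cube was near (9.5, 3.3) before and (6.4, 3.0) after, so it travelled √(3.1² + 0.3²) ≈ 3.1 units.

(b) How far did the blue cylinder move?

0.9

The blue cylinder was near (7.7, 5.4) before and (8.0, 4.5) after, so it travelled √(0.3² + 0.9²) ≈ 0.9 units.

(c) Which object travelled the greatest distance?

the magenta cube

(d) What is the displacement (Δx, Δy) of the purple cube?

(1.2, -2.0)

The purple cube was at about (7.1, 7.9) and moved to about (8.3, 5.9).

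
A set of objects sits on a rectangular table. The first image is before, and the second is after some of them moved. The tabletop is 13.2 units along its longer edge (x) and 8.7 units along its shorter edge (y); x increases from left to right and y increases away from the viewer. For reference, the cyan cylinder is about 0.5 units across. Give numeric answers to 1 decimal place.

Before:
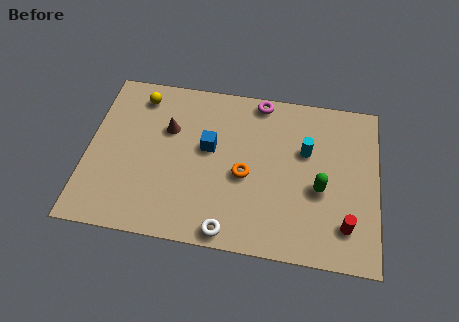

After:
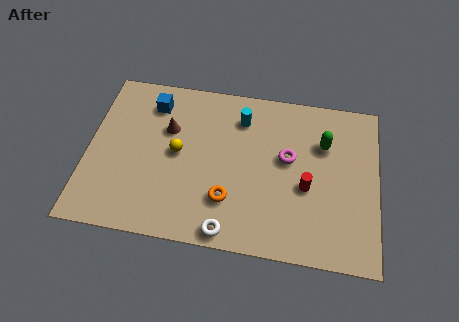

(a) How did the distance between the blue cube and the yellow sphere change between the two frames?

-1.2

They were about 4.0 units apart before and 2.8 after — 1.2 units closer together.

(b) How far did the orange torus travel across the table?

1.6

From (7.2, 3.8) to (6.5, 2.4), the orange torus covered √(0.7² + 1.4²) ≈ 1.6 units.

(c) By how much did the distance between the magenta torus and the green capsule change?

-3.3

The distance was about 5.2 in the first image and 1.9 in the second, so they moved 3.3 units closer together.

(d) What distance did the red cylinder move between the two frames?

2.5

The red cylinder moved from about (11.8, 1.9) to (10.0, 3.6), a distance of √(1.8² + 1.7²) ≈ 2.5.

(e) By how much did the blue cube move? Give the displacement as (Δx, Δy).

(-2.7, 2.0)

The blue cube started near (5.5, 5.0) and ended near (2.8, 7.0).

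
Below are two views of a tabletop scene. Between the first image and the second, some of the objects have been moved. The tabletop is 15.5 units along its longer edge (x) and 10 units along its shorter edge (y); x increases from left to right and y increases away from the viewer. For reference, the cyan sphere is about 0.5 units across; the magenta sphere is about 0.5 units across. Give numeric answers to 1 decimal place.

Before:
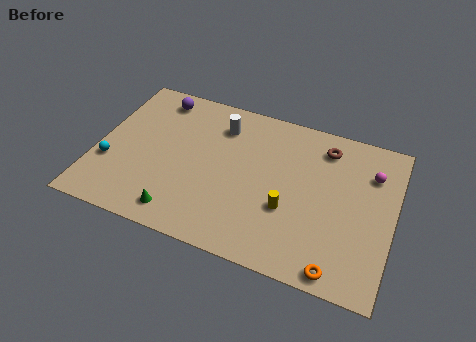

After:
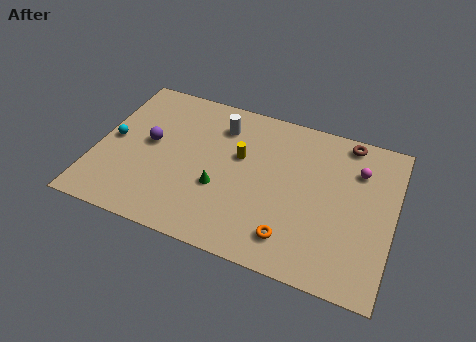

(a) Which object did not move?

the white cylinder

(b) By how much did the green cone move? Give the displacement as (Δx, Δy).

(1.8, 2.3)

From the two frames, the green cone sits at roughly (4.8, 1.4) before and (6.6, 3.7) after.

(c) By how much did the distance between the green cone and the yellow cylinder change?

-3.3

They were about 5.8 units apart before and 2.5 after — 3.3 units closer together.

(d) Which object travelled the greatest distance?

the yellow cylinder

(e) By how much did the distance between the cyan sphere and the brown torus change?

+0.7

Before: roughly 11.9 units apart; after: 12.6. That's 0.7 units further apart.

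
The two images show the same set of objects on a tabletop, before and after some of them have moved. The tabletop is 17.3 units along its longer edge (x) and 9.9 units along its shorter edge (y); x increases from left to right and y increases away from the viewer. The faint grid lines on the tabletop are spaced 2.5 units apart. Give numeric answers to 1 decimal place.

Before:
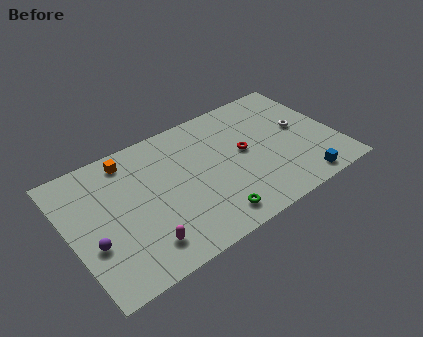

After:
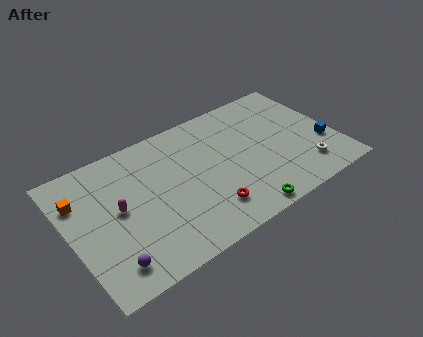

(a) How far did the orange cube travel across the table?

3.7

From (4.3, 8.5) to (0.9, 7.1), the orange cube covered √(3.4² + 1.4²) ≈ 3.7 units.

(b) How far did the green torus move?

2.0

The green torus was near (8.5, 1.5) before and (10.4, 0.9) after, so it travelled √(1.9² + 0.6²) ≈ 2.0 units.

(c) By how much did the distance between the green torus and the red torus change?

-2.4

The distance was about 4.8 in the first image and 2.4 in the second, so they moved 2.4 units closer together.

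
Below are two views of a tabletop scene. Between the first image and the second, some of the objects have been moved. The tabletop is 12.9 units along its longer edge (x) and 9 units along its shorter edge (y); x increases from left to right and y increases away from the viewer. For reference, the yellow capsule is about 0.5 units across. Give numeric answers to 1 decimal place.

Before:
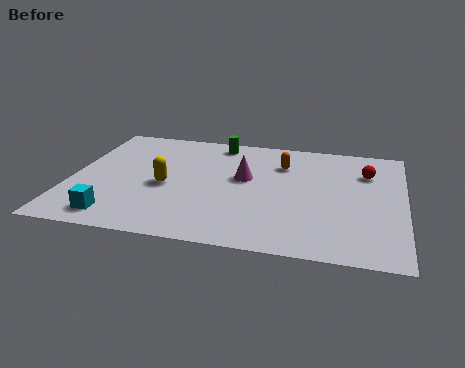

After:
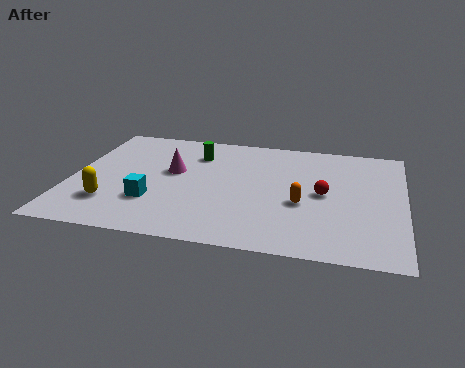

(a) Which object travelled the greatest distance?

the orange capsule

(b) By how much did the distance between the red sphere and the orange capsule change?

-2.1

They were about 3.3 units apart before and 1.2 after — 2.1 units closer together.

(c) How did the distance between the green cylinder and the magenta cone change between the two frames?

-1.2

The distance was about 3.0 in the first image and 1.8 in the second, so they moved 1.2 units closer together.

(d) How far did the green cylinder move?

1.4

The green cylinder moved from about (5.5, 7.9) to (4.7, 6.8), a distance of √(0.8² + 1.1²) ≈ 1.4.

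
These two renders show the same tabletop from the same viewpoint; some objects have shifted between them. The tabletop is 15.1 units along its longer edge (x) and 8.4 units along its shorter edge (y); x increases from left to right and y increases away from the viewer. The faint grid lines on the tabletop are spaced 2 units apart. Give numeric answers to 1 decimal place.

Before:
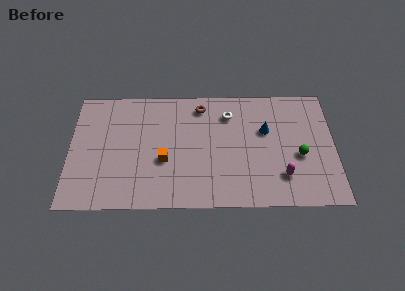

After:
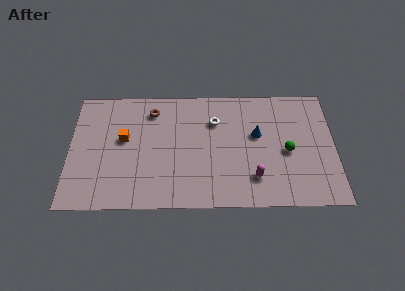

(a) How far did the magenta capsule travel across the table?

1.6

The magenta capsule moved from about (12.1, 2.1) to (10.5, 2.0), a distance of √(1.6² + 0.1²) ≈ 1.6.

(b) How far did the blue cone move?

0.6

From (11.2, 5.3) to (10.7, 5.0), the blue cone covered √(0.5² + 0.3²) ≈ 0.6 units.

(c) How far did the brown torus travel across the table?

2.8

The brown torus moved from about (7.5, 7.1) to (4.7, 6.8), a distance of √(2.8² + 0.3²) ≈ 2.8.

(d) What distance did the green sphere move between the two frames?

0.8

The green sphere was near (13.1, 3.5) before and (12.4, 3.8) after, so it travelled √(0.7² + 0.3²) ≈ 0.8 units.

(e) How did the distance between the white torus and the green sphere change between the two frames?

-0.3

Before: roughly 5.0 units apart; after: 4.7. That's 0.3 units closer together.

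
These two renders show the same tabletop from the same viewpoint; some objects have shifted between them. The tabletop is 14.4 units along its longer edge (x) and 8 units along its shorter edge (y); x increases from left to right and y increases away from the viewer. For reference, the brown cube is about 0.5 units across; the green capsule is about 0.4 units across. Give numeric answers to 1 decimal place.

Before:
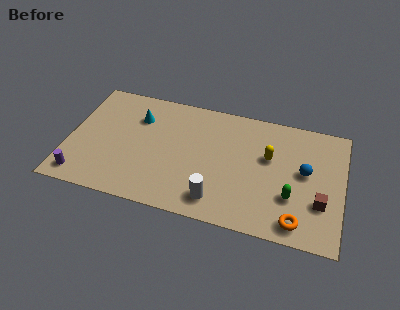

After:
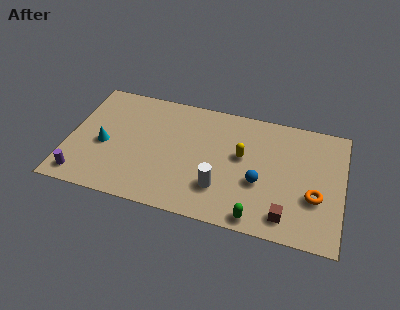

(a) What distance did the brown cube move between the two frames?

2.1

The brown cube was near (13.3, 2.6) before and (11.6, 1.3) after, so it travelled √(1.7² + 1.3²) ≈ 2.1 units.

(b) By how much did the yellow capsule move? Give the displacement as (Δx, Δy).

(-1.4, -0.3)

The yellow capsule started near (10.5, 4.9) and ended near (9.1, 4.6).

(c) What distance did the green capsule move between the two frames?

2.5

The green capsule moved from about (11.8, 2.6) to (10.1, 0.8), a distance of √(1.7² + 1.8²) ≈ 2.5.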